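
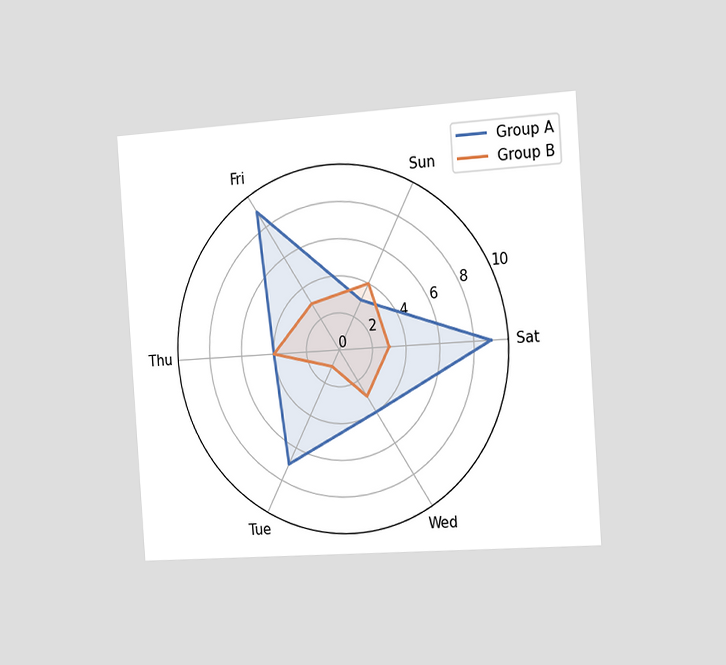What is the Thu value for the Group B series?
4

The chart is tilted about 4° counter-clockwise and viewed slightly from the right. On the Thu axis, Group B reaches 4.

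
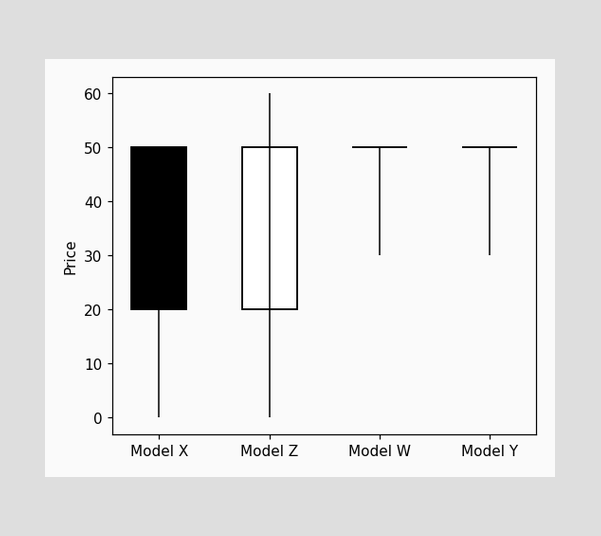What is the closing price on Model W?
The Model W candle closes at 50.

50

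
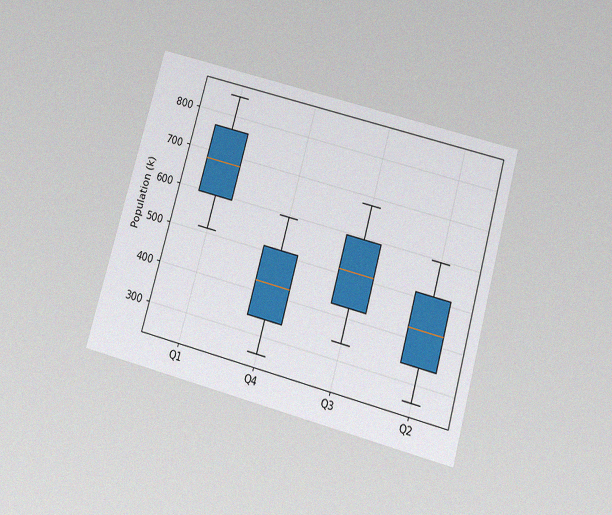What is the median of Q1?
The chart is tilted about 15° clockwise and viewed slightly from below, with some photo noise. The median line in the Q1 box sits at 680k.

680k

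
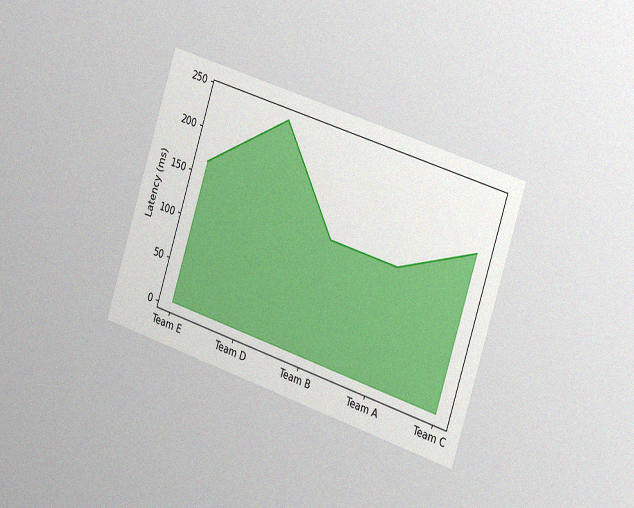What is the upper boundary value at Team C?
The chart is tilted about 18° clockwise and viewed slightly from the right, with some photo noise. At Team C the upper boundary is at 180ms.

180ms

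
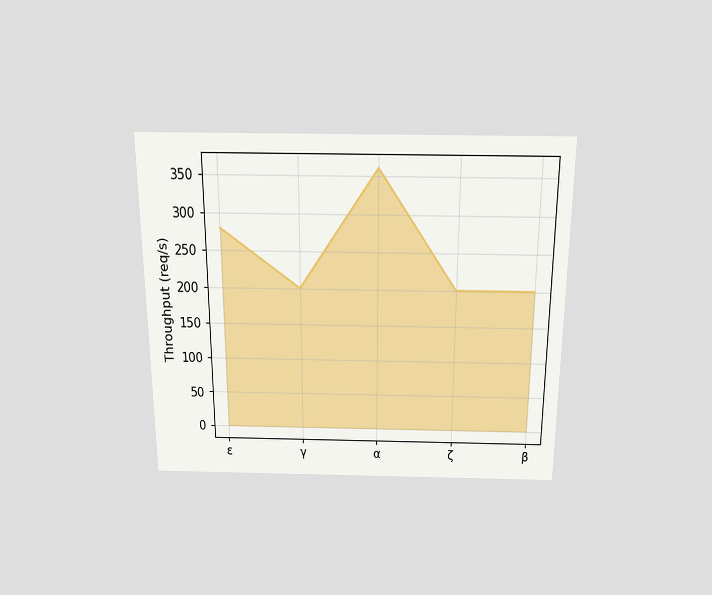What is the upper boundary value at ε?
280req/s

The chart is viewed slightly from above. At ε the upper boundary is at 280req/s.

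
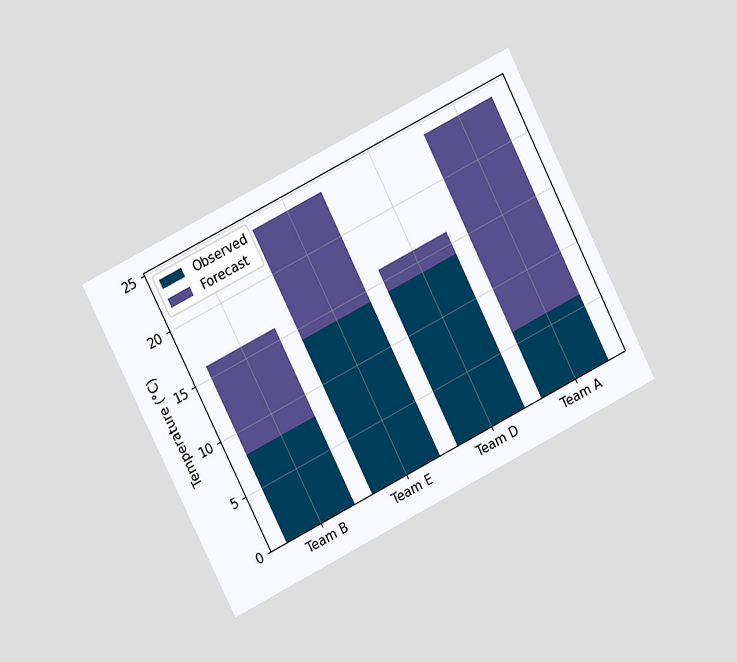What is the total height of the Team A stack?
The chart is tilted about 27° counter-clockwise and viewed at a slight angle. The Team A stack's top reaches 24°C on the y-axis.

24°C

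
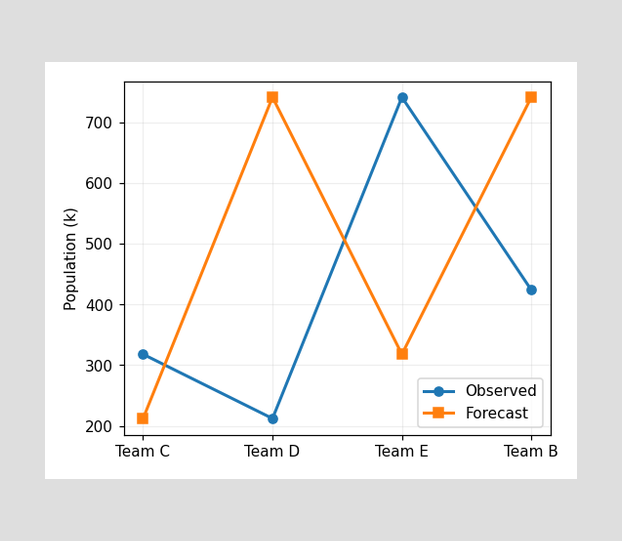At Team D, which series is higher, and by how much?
At Team D, Forecast sits above the other line by 530k.

Forecast, by 530k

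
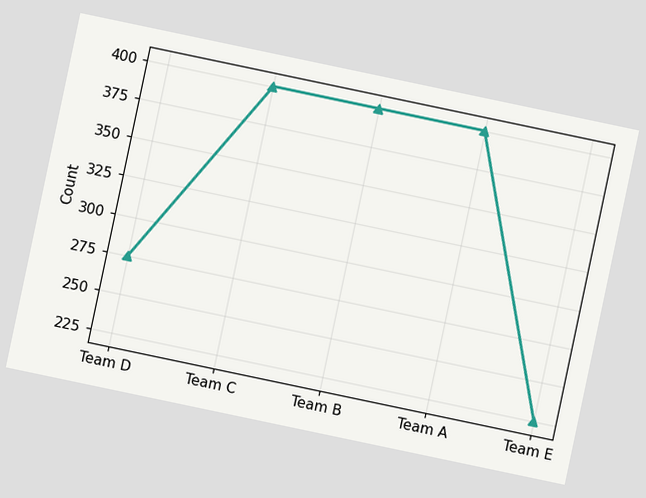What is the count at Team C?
400

The chart is tilted about 12° clockwise. At Team C, the line is at 400.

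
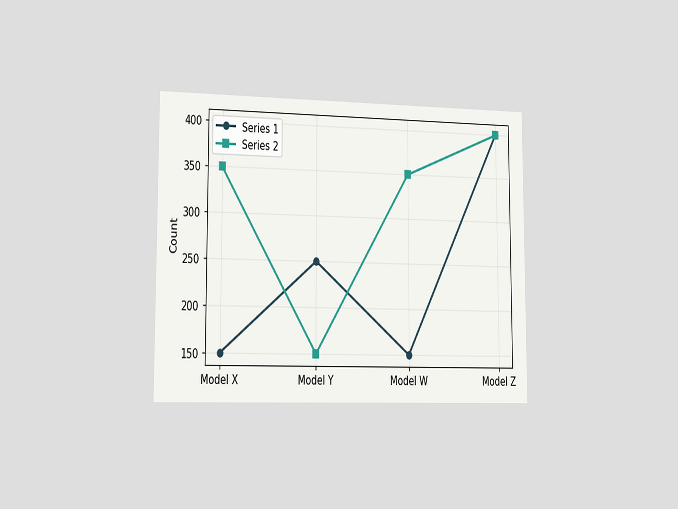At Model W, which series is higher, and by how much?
The chart is viewed slightly from the left. At Model W, Series 2 sits above the other line by 200.

Series 2, by 200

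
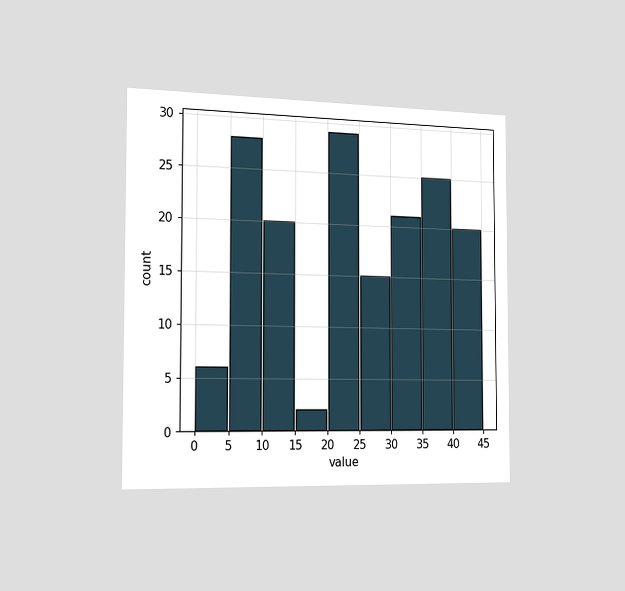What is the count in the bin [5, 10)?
28

The chart is viewed slightly from the left. The [5, 10) bin has height 28.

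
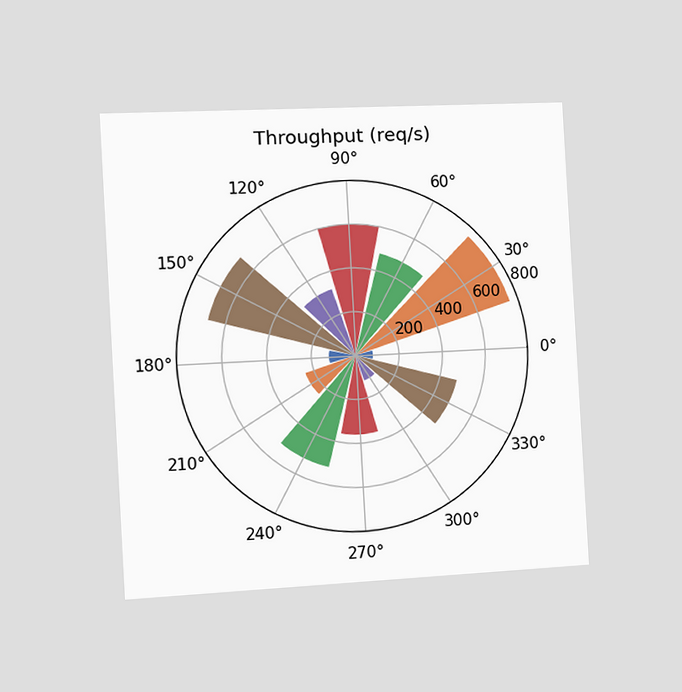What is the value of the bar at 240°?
520req/s

The chart is tilted about 3° counter-clockwise and viewed slightly from the left. The bar at 240° reaches 520req/s on the radial axis.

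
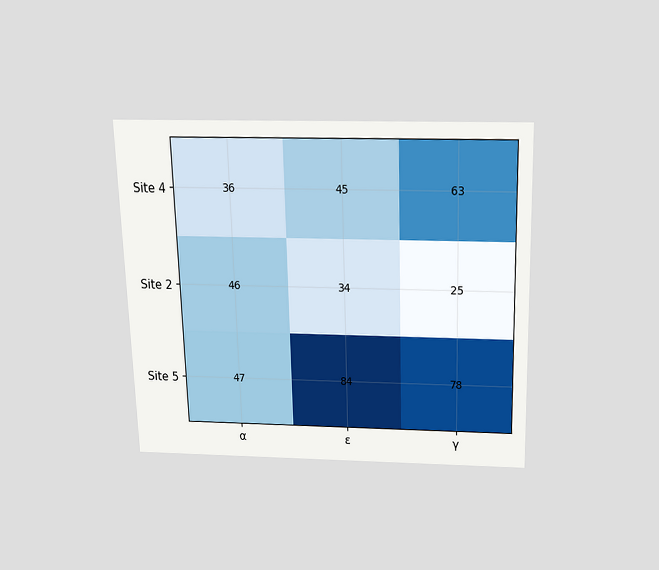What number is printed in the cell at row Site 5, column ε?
84

The chart is viewed slightly from above. The (Site 5, ε) cell reads 84.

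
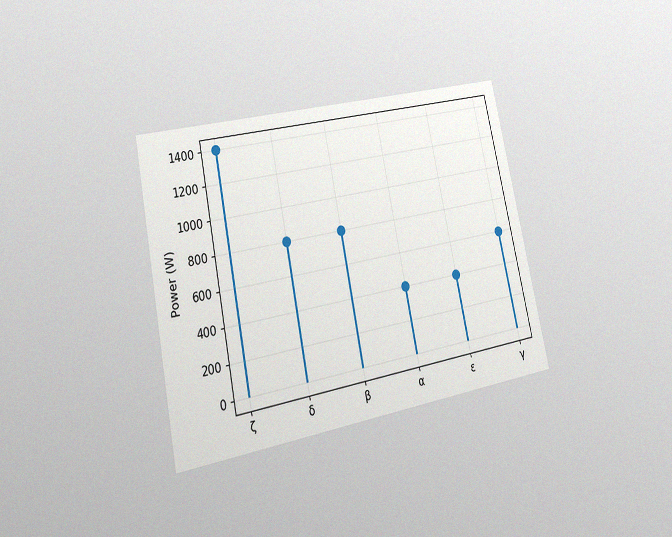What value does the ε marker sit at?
400W

The chart is tilted about 12° counter-clockwise and viewed at a slight angle, with some photo noise. The ε marker sits at 400W.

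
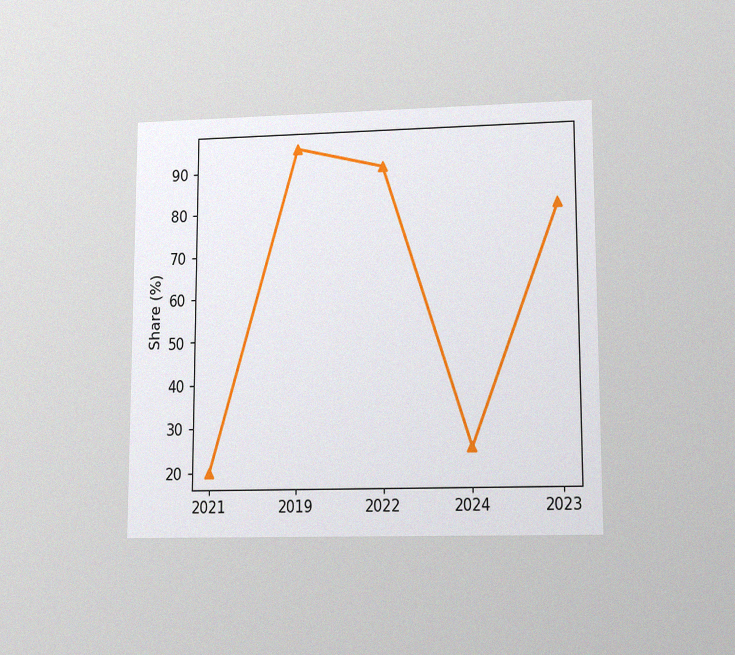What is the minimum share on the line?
20%

The chart is viewed at a slight angle, with some photo noise. The lowest point is at 2021, and reading across to the y-axis gives 20%.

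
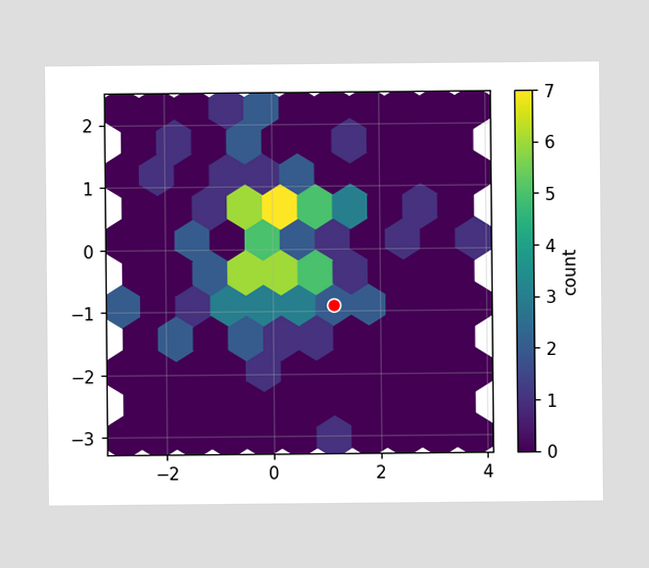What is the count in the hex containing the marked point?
2

The marked hex reads 2 on the colorbar.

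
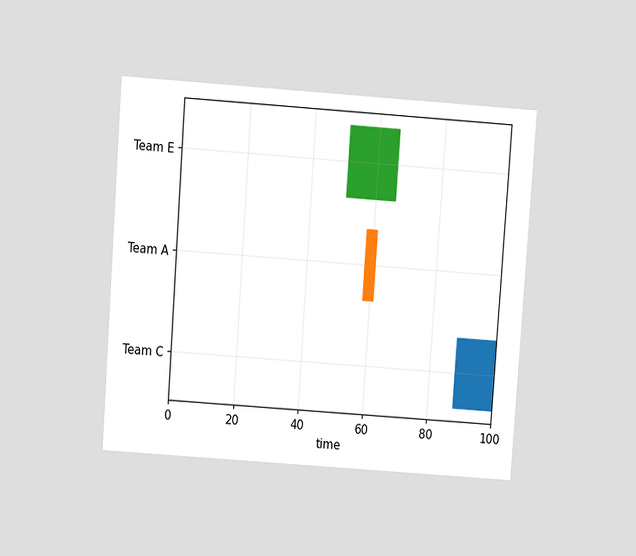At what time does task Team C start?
The chart is tilted about 4° clockwise and viewed slightly from above. The Team C bar begins at t=88.

88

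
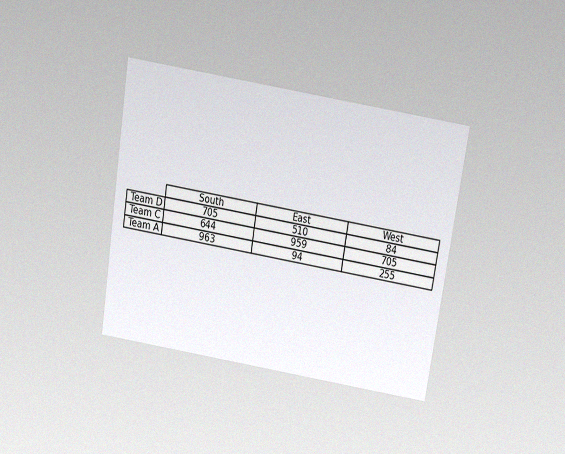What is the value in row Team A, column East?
The chart is tilted about 9° clockwise and viewed slightly from above, with some photo noise. The (Team A, East) cell reads 94.

94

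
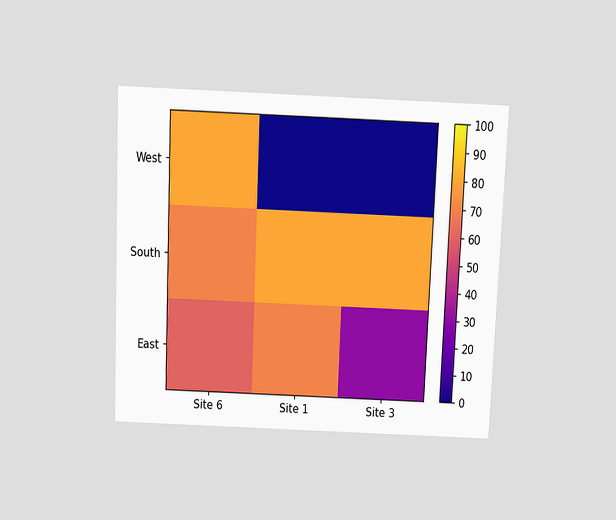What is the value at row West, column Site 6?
The chart is tilted about 2° clockwise and viewed slightly from above. Matching cell (West, Site 6) against the colorbar gives 80.

80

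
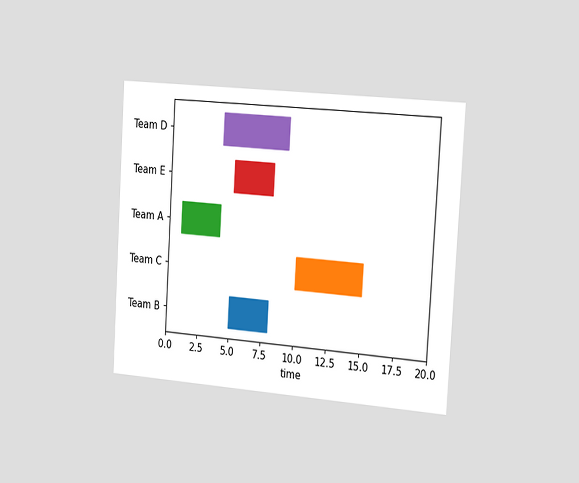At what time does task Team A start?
The chart is tilted about 3° clockwise and viewed slightly from the right. The Team A bar begins at t=1.

1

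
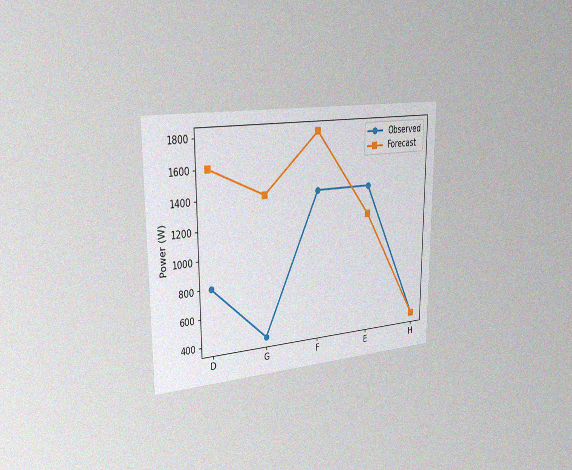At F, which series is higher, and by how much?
The chart is viewed slightly from the left, with some photo noise. At F, Forecast sits above the other line by 400W.

Forecast, by 400W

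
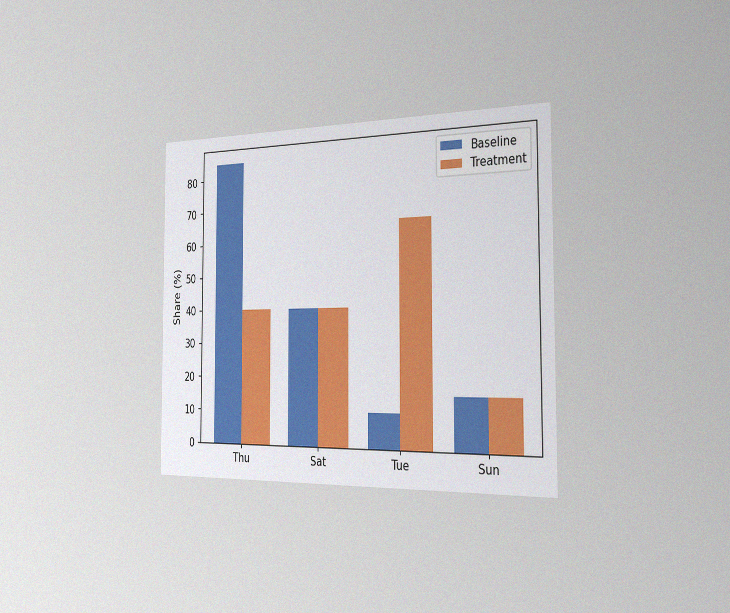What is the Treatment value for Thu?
40%

The chart is viewed slightly from the right, with some photo noise. The Treatment bar at Thu reaches 40% on the y-axis.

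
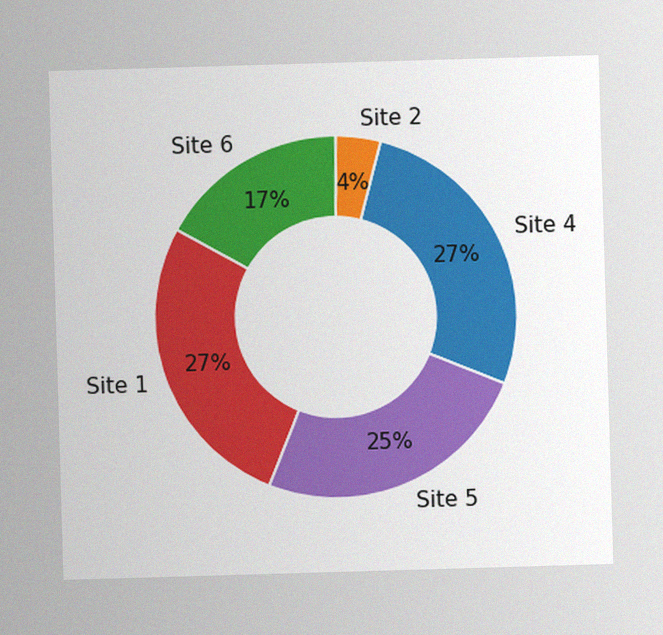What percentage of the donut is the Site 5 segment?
25%

The image has some photo noise and uneven lighting. The Site 5 segment takes up 25% of the ring.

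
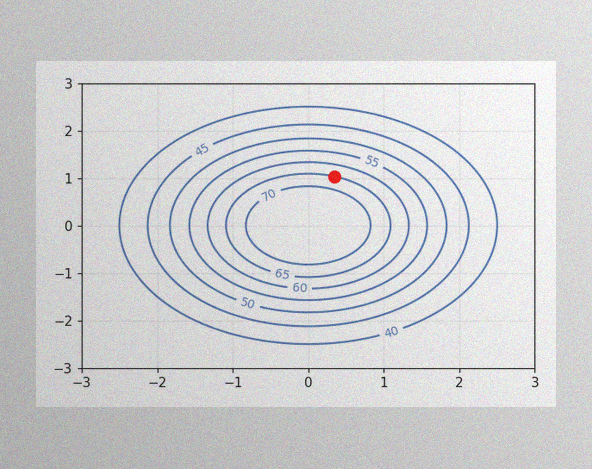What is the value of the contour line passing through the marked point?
65

The image has some photo noise and uneven lighting. The marked point sits on the contour labelled 65.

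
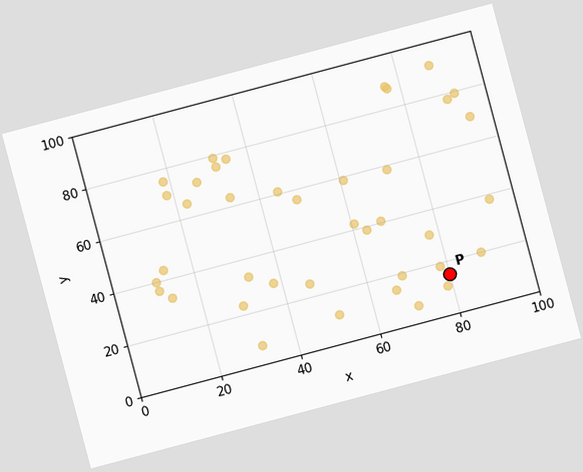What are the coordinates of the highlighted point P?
(80, 15)

The chart is tilted about 15° counter-clockwise. Following the gridlines from P to each axis, P sits at (80, 15).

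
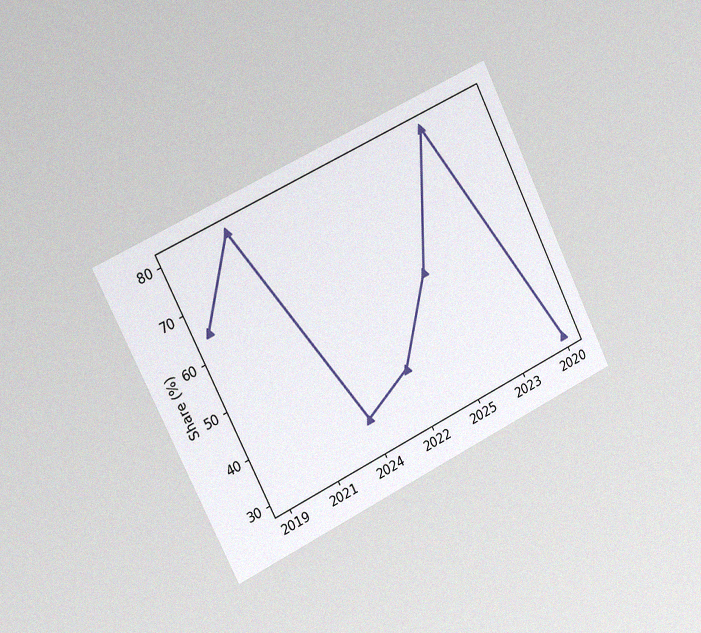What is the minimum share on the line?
30%

The chart is tilted about 26° counter-clockwise and viewed slightly from the left, with some photo noise. The lowest point is at 2020, and reading across to the y-axis gives 30%.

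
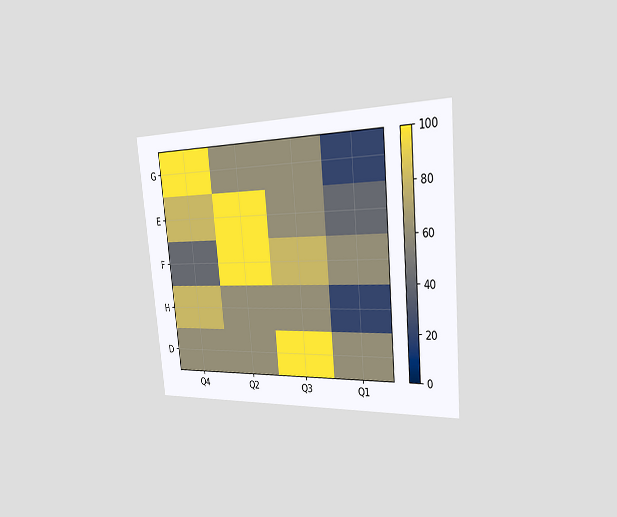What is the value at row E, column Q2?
100

The chart is tilted about 5° counter-clockwise and viewed slightly from the right. Matching cell (E, Q2) against the colorbar gives 100.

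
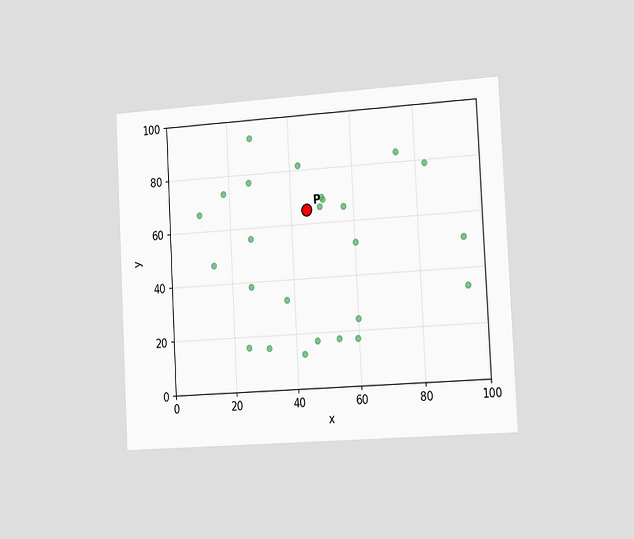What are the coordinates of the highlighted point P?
The chart is tilted about 3° counter-clockwise and viewed slightly from the right. Following the gridlines from P to each axis, P sits at (45, 65).

(45, 65)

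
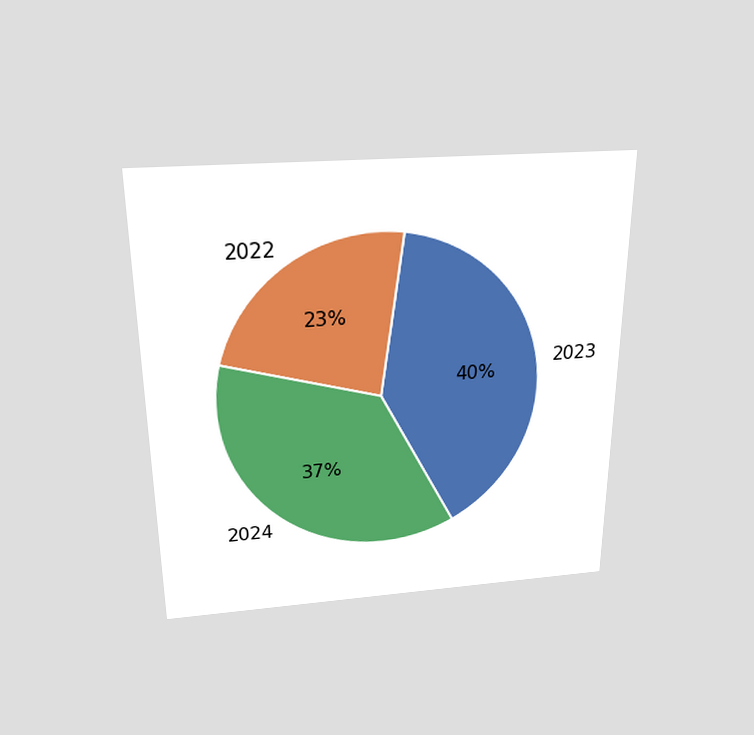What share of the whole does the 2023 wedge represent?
The chart is viewed slightly from above. The 2023 slice takes up 40% of the pie.

40%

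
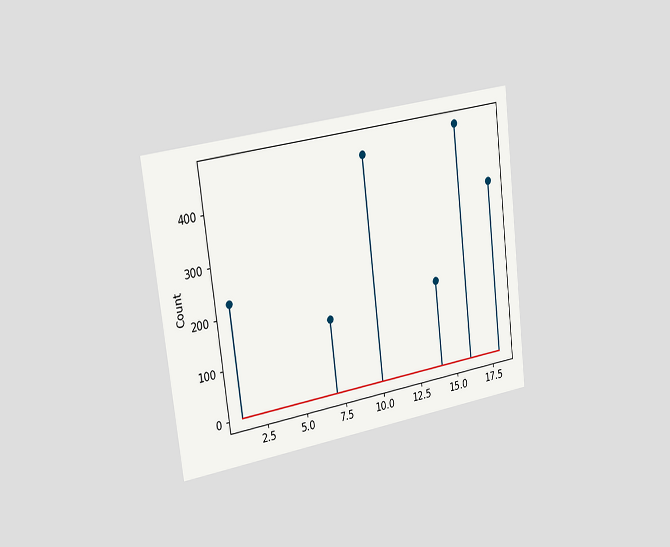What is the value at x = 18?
350

The chart is tilted about 7° counter-clockwise and viewed slightly from the left. The stem at x=18 reaches 350.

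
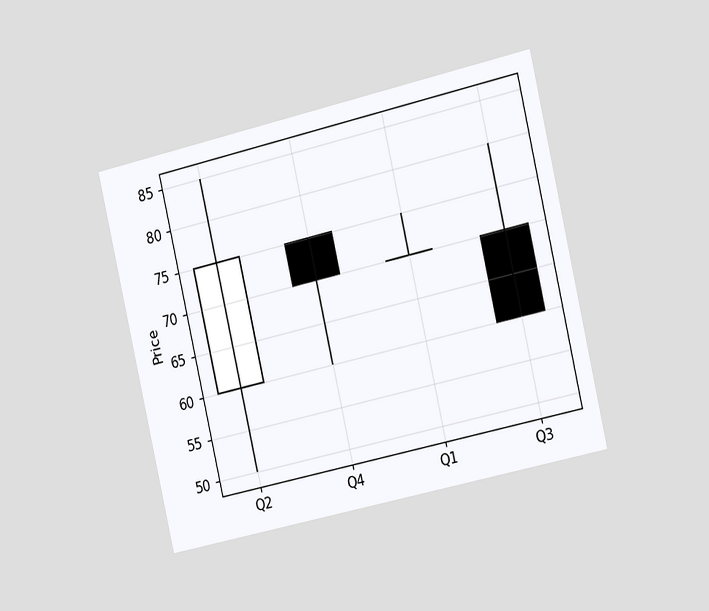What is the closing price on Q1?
The chart is tilted about 13° counter-clockwise and viewed slightly from the right. The Q1 candle closes at 70.

70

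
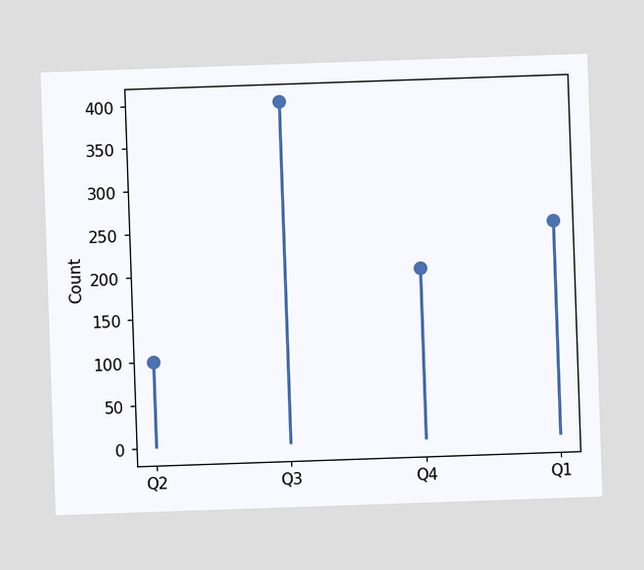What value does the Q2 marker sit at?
100

The Q2 marker sits at 100.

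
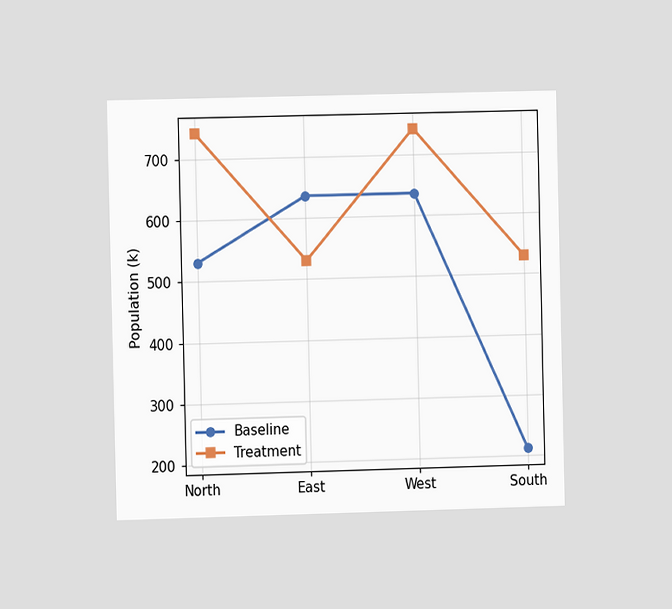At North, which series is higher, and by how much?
Treatment, by 212k

The chart is viewed at a slight angle. At North, Treatment sits above the other line by 212k.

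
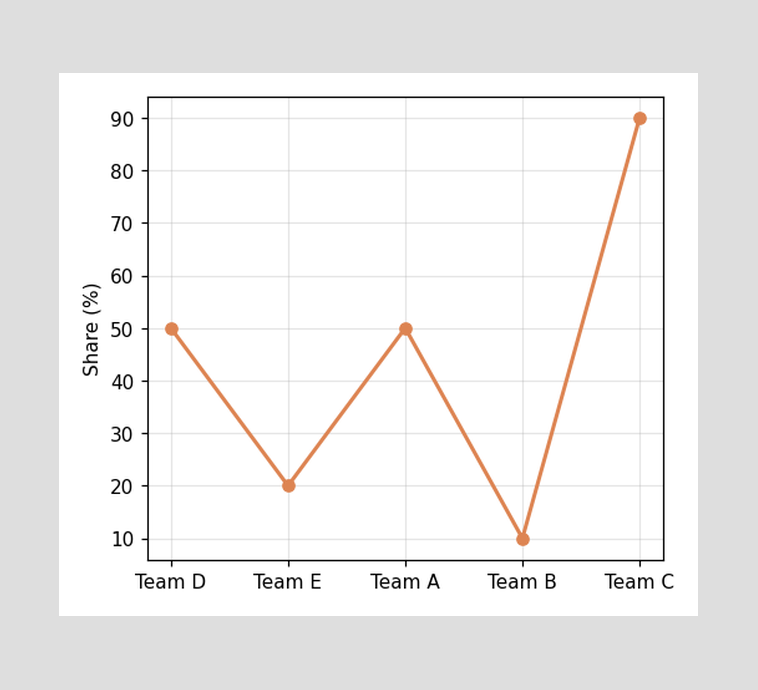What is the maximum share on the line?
The highest point is at Team C, and reading across to the y-axis gives 90%.

90%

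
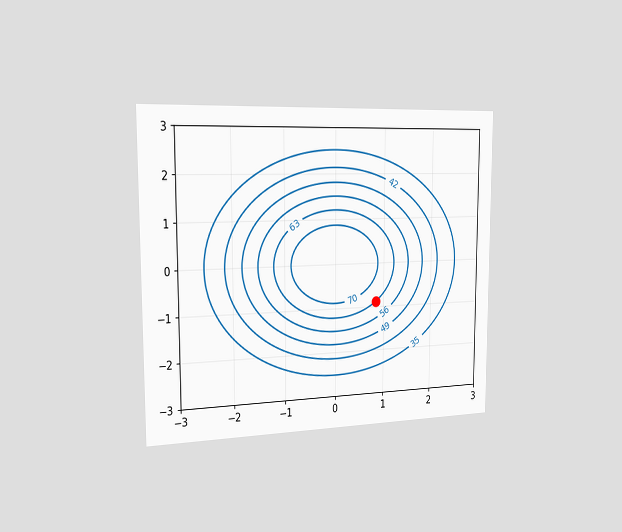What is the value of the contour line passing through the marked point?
The chart is viewed slightly from the left. The marked point sits on the contour labelled 63.

63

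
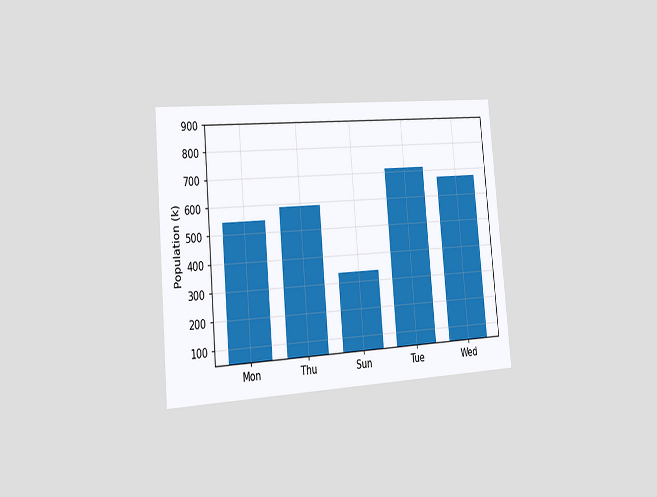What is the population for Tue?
The chart is tilted about 5° counter-clockwise and viewed slightly from the left. Reading along the chart's y-axis, the Tue bar reaches 714k.

714k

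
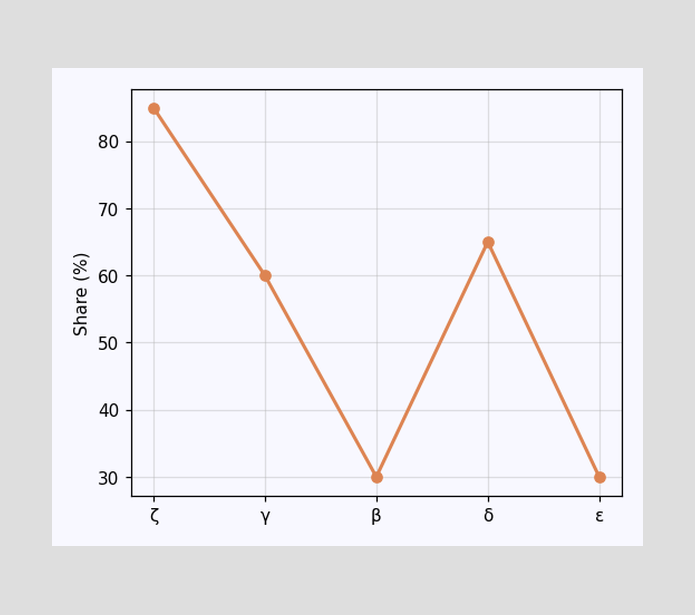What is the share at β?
30%

At β, the line is at 30%.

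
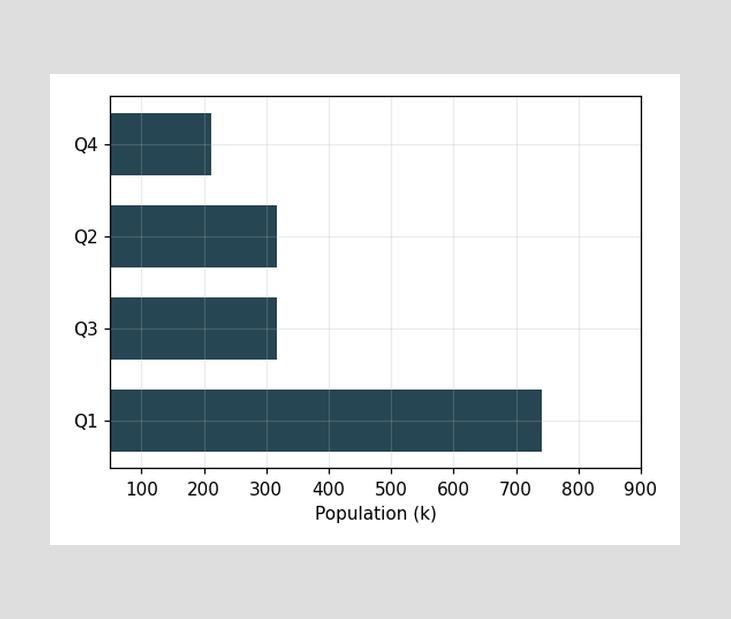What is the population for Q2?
Reading along the chart's x-axis, the Q2 bar reaches 318k.

318k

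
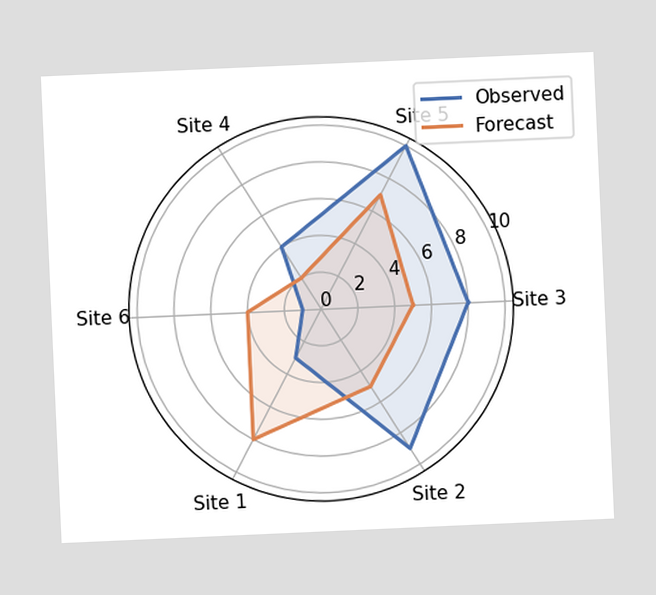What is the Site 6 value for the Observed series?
1

The chart is tilted about 3° counter-clockwise. On the Site 6 axis, Observed reaches 1.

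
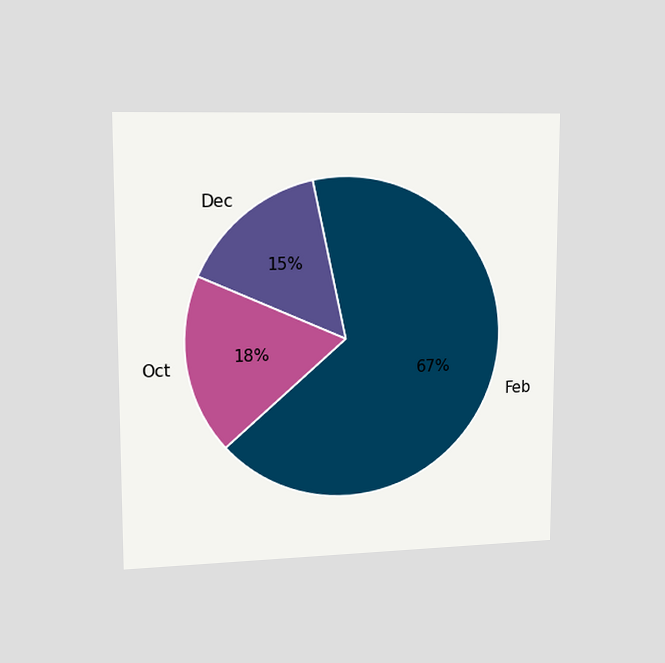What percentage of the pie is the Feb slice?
The chart is viewed slightly from the left. The Feb slice takes up 67% of the pie.

67%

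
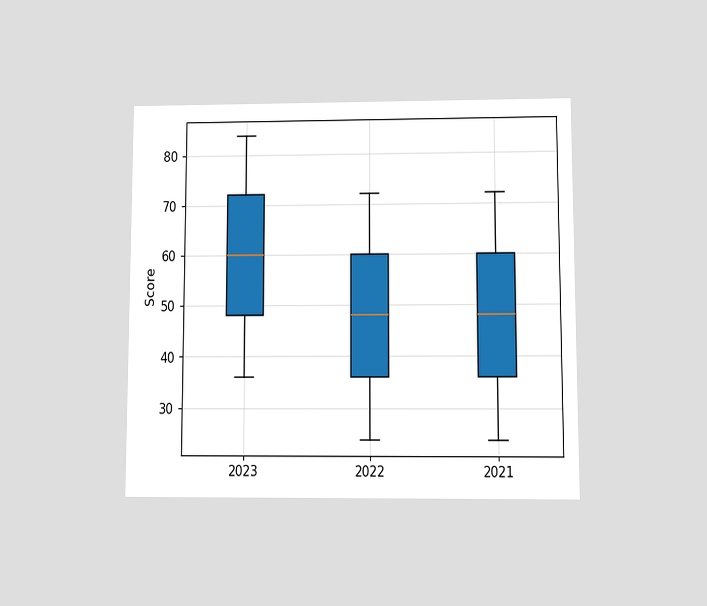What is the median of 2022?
48

The chart is viewed at a slight angle. The median line in the 2022 box sits at 48.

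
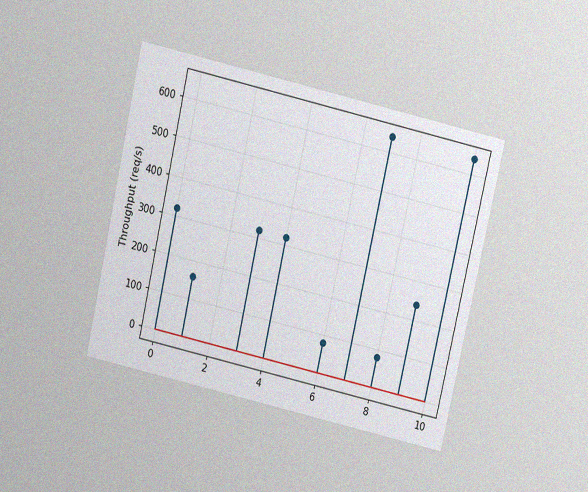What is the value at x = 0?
320req/s

The chart is tilted about 13° clockwise and viewed slightly from above, with some photo noise. The stem at x=0 reaches 320req/s.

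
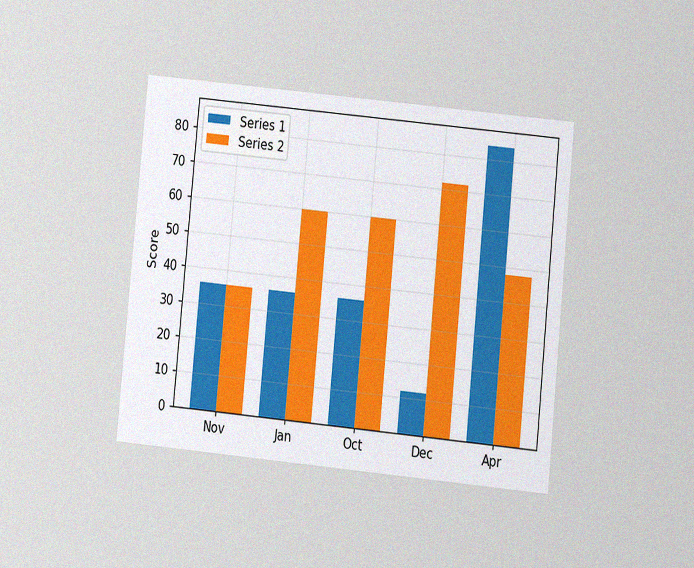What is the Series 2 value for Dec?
The chart is tilted about 6° clockwise and viewed at a slight angle, with some photo noise. The Series 2 bar at Dec reaches 72 on the y-axis.

72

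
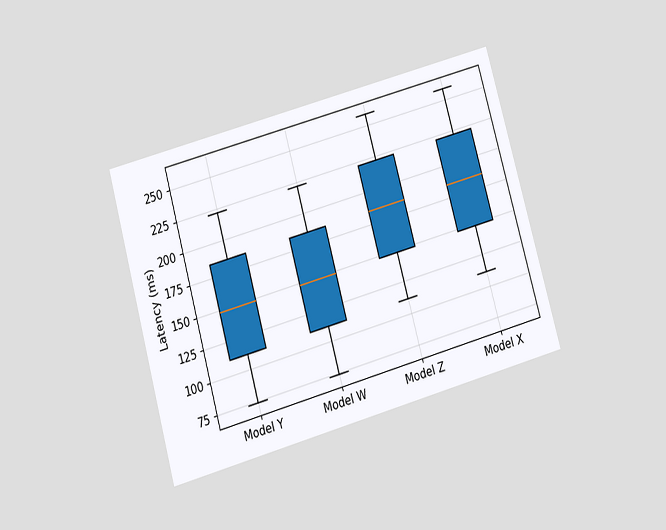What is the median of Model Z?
185ms

The chart is tilted about 16° counter-clockwise and viewed slightly from below. The median line in the Model Z box sits at 185ms.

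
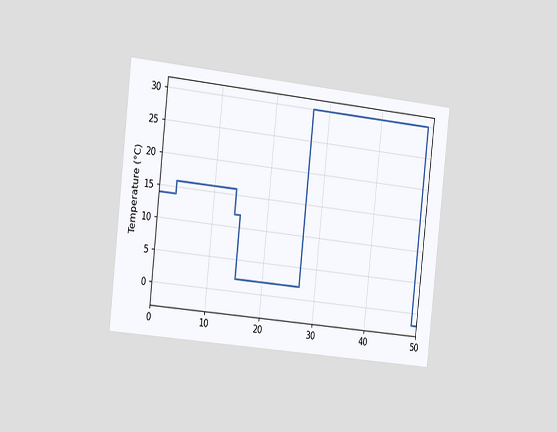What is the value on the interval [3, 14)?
The chart is tilted about 6° clockwise and viewed slightly from the left. On [3, 14) the step sits at 16°C.

16°C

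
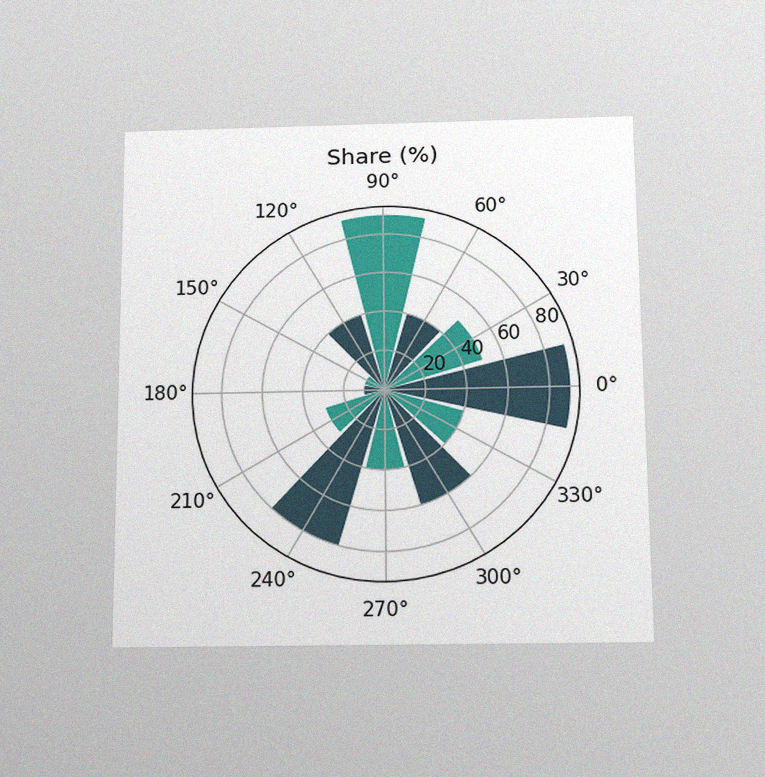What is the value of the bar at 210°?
30%

The chart is viewed slightly from below, with some photo noise. The bar at 210° reaches 30% on the radial axis.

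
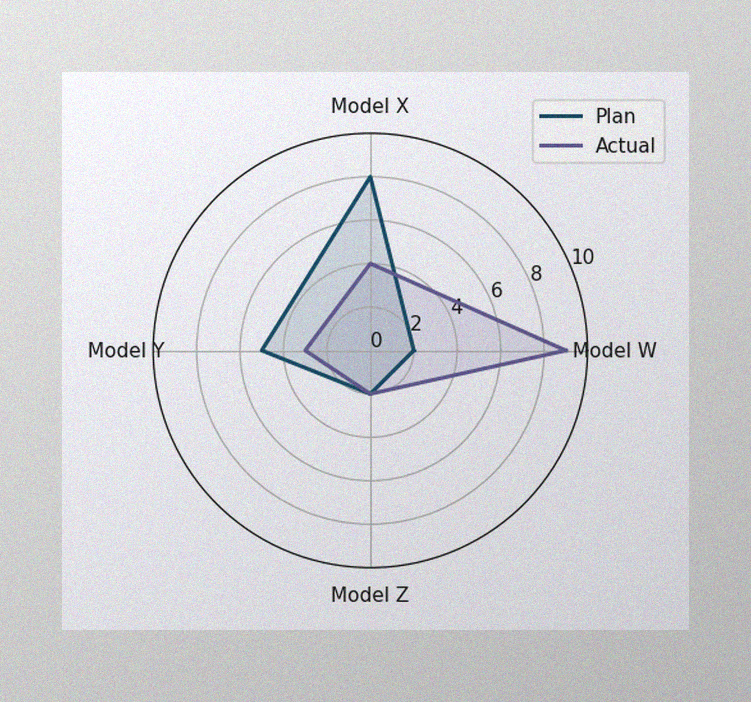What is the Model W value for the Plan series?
The image has some photo noise and uneven lighting. On the Model W axis, Plan reaches 2.

2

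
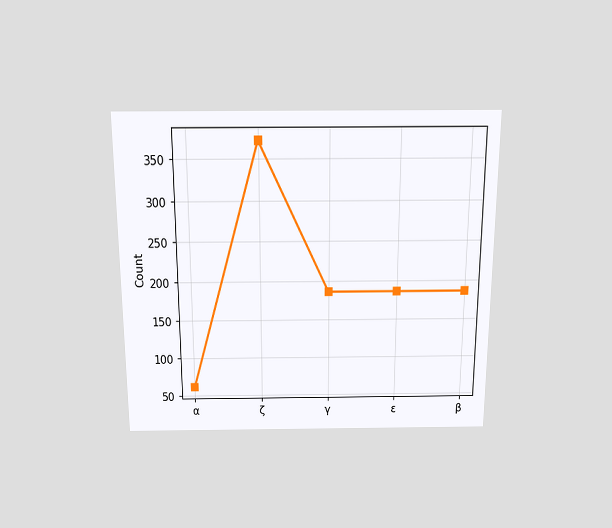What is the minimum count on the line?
The chart is viewed slightly from above. The lowest point is at α, and reading across to the y-axis gives 62.

62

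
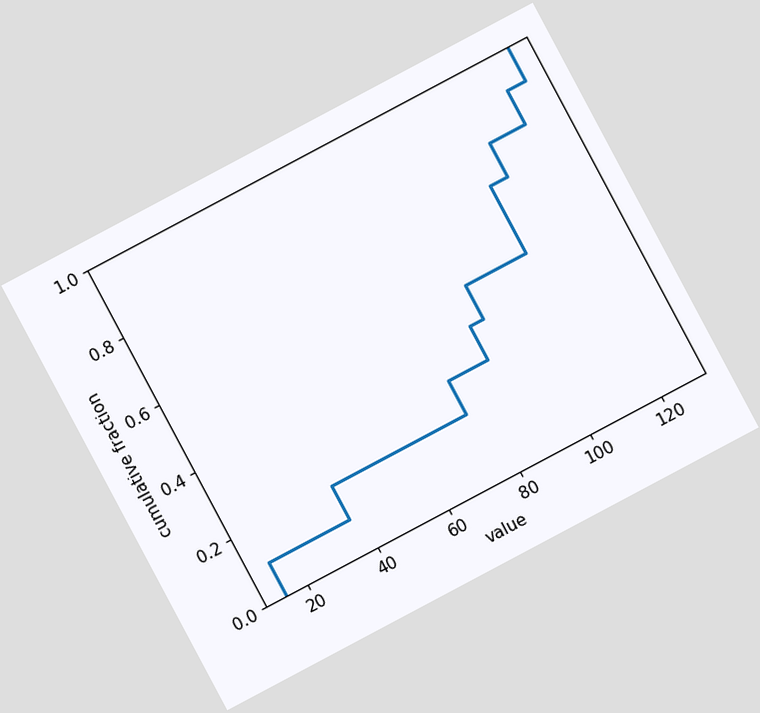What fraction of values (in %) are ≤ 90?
50%

The chart is tilted about 28° counter-clockwise. At x=90 the ECDF step is at 50%.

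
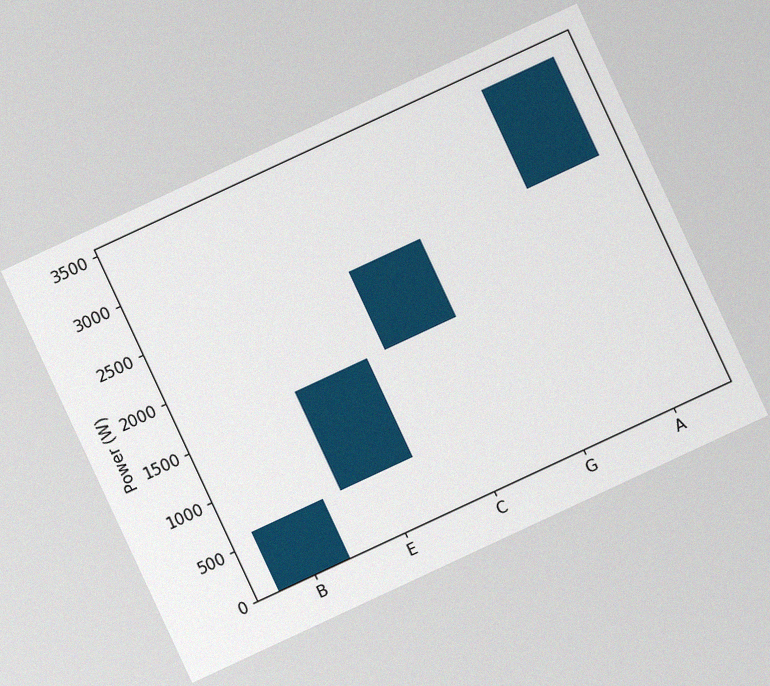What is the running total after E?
1600W

The chart is tilted about 25° counter-clockwise, with some photo noise. After E the running total reaches 1600W.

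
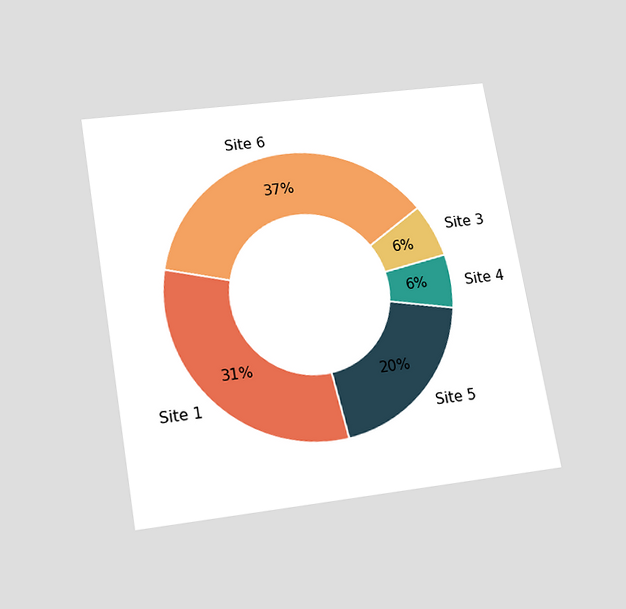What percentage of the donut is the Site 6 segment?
37%

The chart is tilted about 10° counter-clockwise and viewed slightly from below. The Site 6 segment takes up 37% of the ring.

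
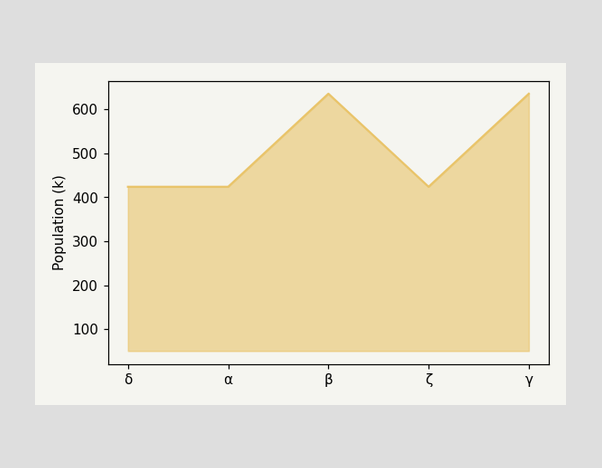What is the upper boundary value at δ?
At δ the upper boundary is at 424k.

424k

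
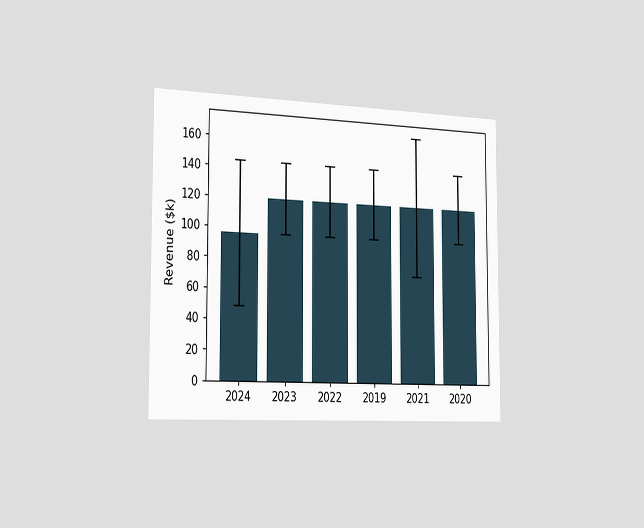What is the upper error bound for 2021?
$168k

The chart is viewed slightly from the left. The 2021 bar's upper whisker reaches $168k.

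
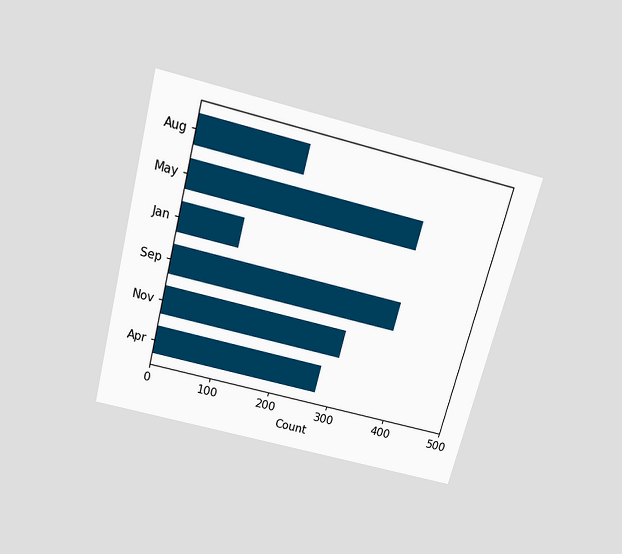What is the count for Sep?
The chart is tilted about 15° clockwise and viewed slightly from above. Reading along the chart's x-axis, the Sep bar reaches 375.

375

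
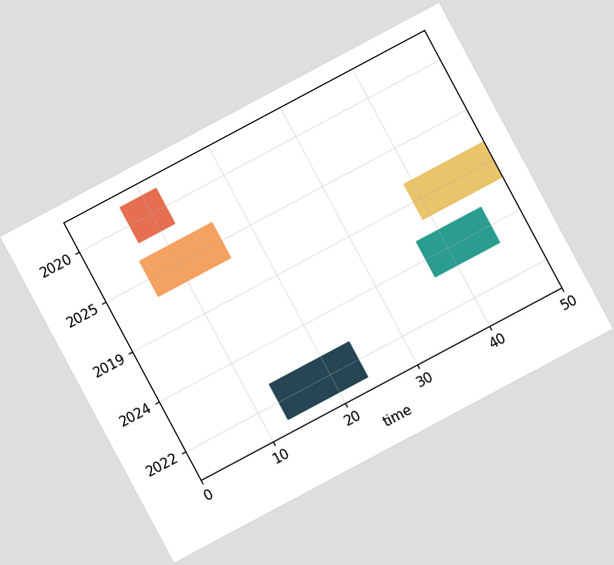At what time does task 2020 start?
7

The chart is tilted about 28° counter-clockwise. The 2020 bar begins at t=7.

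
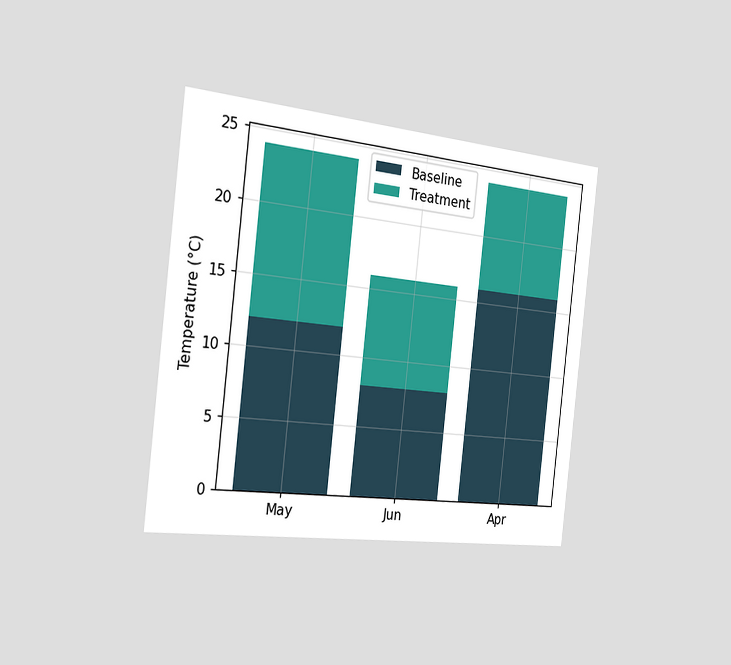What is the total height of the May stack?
24°C

The chart is tilted about 6° clockwise and viewed slightly from the left. The May stack's top reaches 24°C on the y-axis.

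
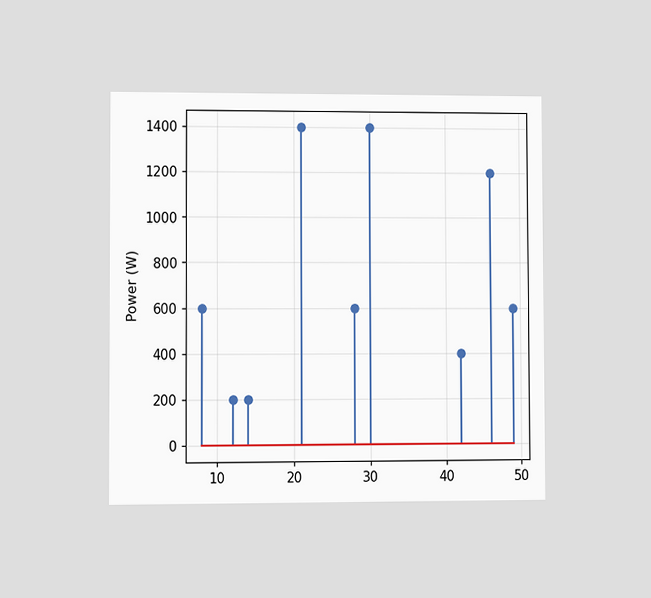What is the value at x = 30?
The chart is viewed at a slight angle. The stem at x=30 reaches 1400W.

1400W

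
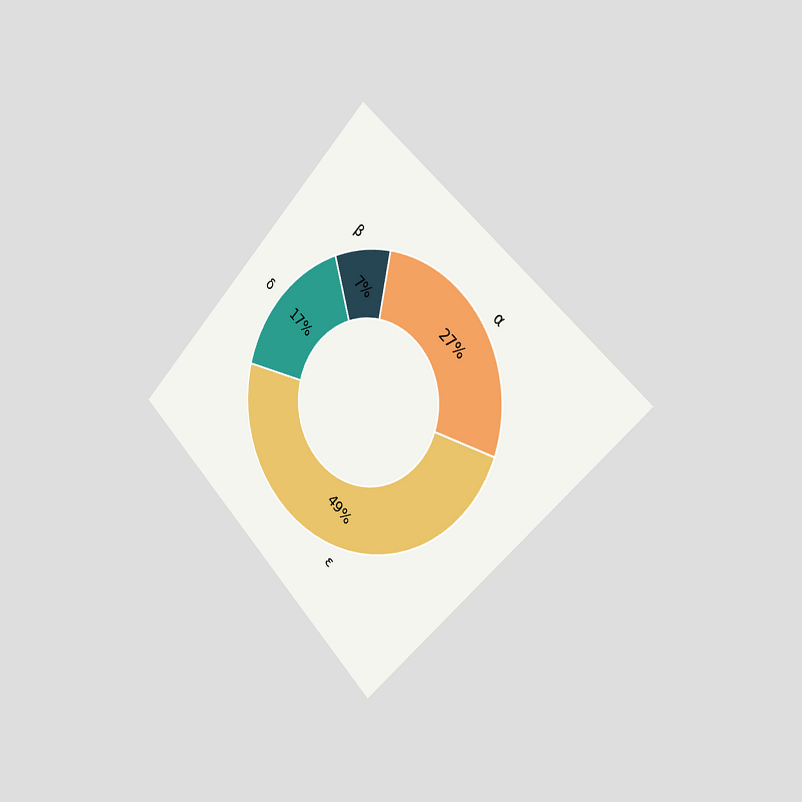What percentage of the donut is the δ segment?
17%

The chart is tilted about 44° clockwise and viewed slightly from the right. The δ segment takes up 17% of the ring.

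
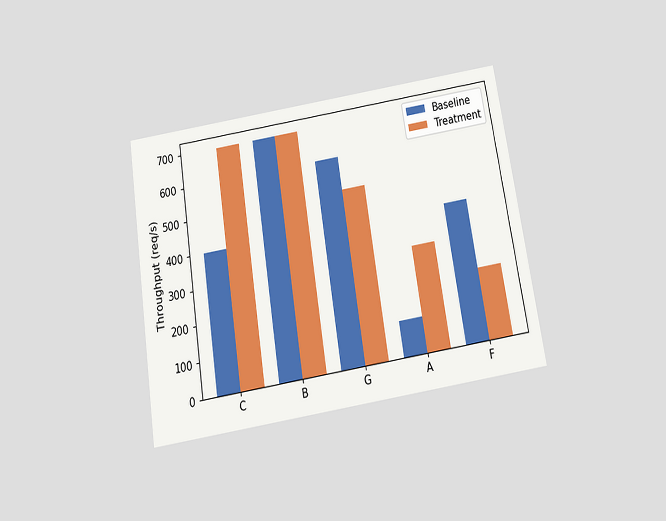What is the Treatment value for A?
300req/s

The chart is tilted about 9° counter-clockwise and viewed slightly from below. The Treatment bar at A reaches 300req/s on the y-axis.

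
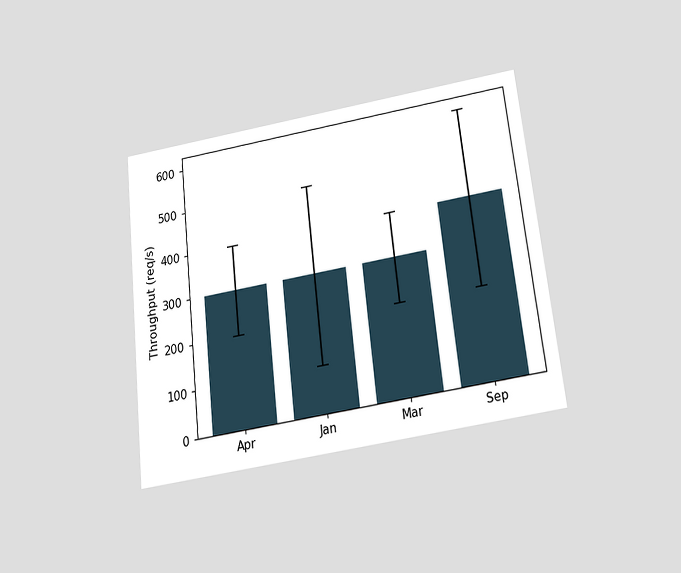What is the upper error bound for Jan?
500req/s

The chart is tilted about 6° counter-clockwise and viewed slightly from below. The Jan bar's upper whisker reaches 500req/s.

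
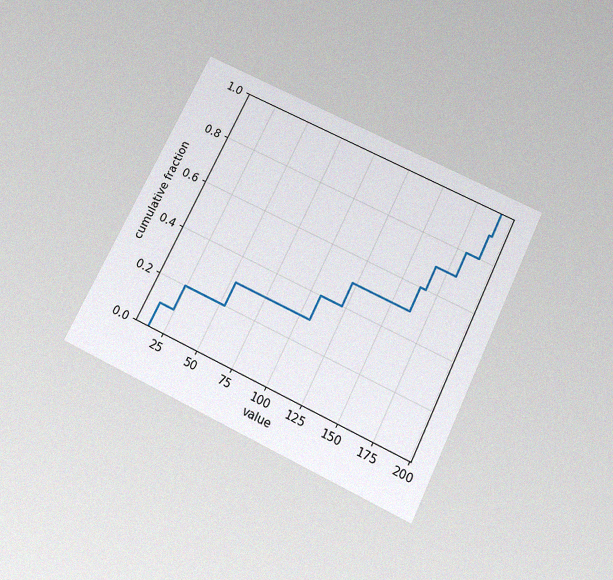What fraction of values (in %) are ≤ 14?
The chart is tilted about 26° clockwise and viewed slightly from below, with some photo noise. At x=14 the ECDF step is at 10%.

10%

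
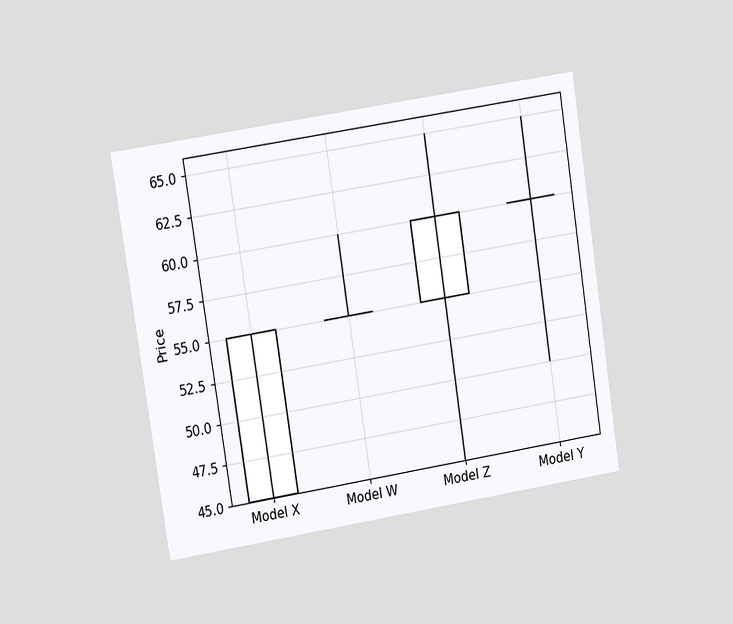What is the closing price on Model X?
55

The chart is tilted about 9° counter-clockwise and viewed at a slight angle. The Model X candle closes at 55.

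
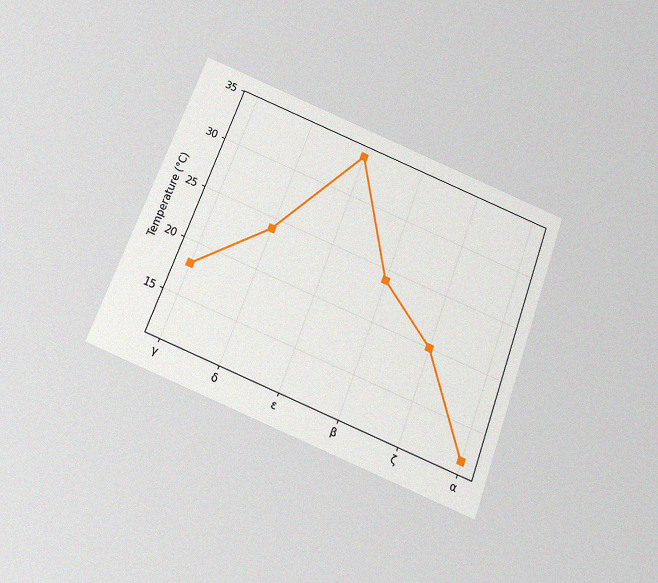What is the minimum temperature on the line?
The chart is tilted about 21° clockwise and viewed slightly from below, with some photo noise. The lowest point is at α, and reading across to the y-axis gives 12°C.

12°C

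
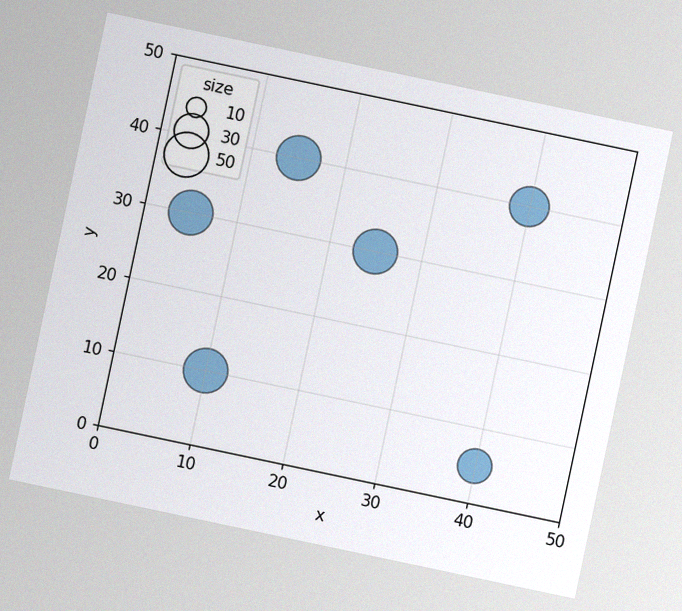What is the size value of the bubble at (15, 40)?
The chart is tilted about 12° clockwise, with some photo noise. Matching the bubble at (15, 40) against the size legend gives 50.

50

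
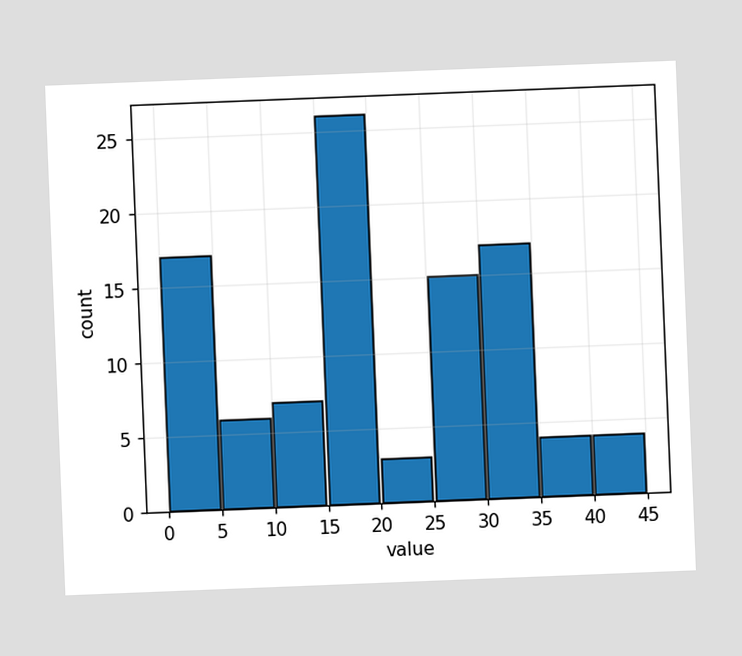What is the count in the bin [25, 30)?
15

The chart is tilted about 2° counter-clockwise. The [25, 30) bin has height 15.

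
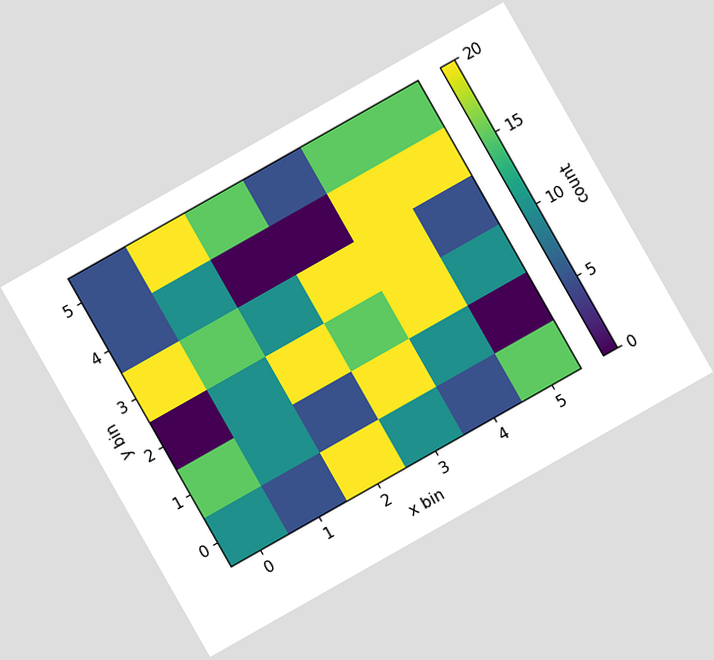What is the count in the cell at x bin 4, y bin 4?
20

The chart is tilted about 30° counter-clockwise. Matching the cell (4, 4) against the colorbar gives 20.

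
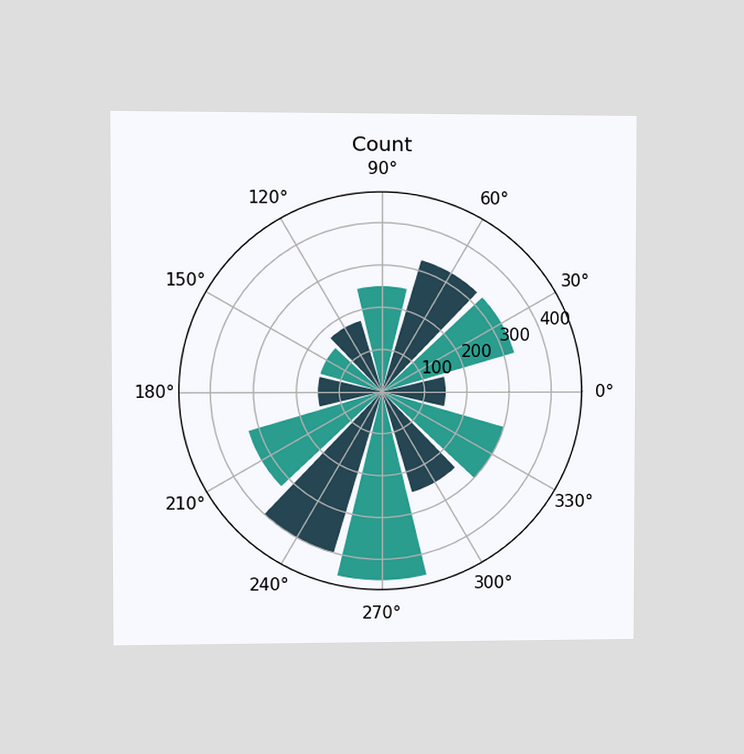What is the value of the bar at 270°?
The chart is viewed at a slight angle. The bar at 270° reaches 450 on the radial axis.

450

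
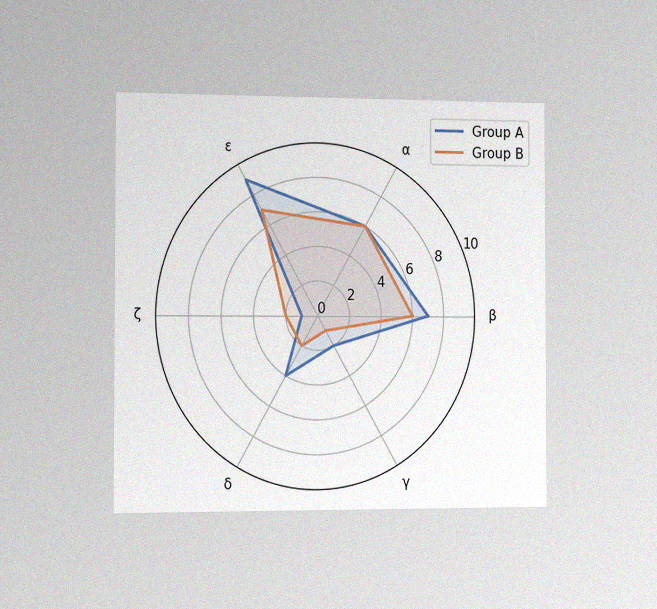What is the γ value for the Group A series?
2

The chart is viewed slightly from the left, with some photo noise. On the γ axis, Group A reaches 2.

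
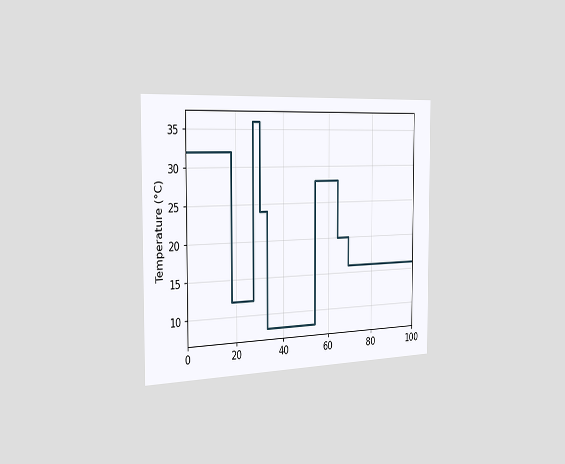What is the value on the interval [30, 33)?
The chart is viewed slightly from the left. On [30, 33) the step sits at 24°C.

24°C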